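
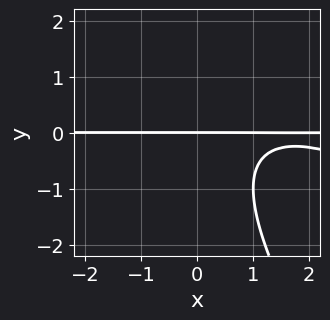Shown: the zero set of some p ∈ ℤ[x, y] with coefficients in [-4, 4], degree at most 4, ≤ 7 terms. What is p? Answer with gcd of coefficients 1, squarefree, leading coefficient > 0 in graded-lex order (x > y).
x^2*y + 2*x*y^2 + y^3 - 3*x*y + 3*y

First, the degree is 3 — no degree-2 curve has this shape.
Then, from the axis intercepts and sections: it meets the y-axis at y = 0 (among the integer gridlines); every point of the x-axis in the box is on the curve.
Finally, matching integer coefficients to the picture gives p.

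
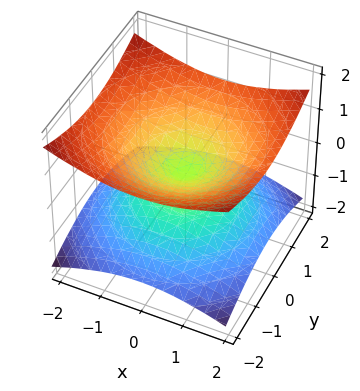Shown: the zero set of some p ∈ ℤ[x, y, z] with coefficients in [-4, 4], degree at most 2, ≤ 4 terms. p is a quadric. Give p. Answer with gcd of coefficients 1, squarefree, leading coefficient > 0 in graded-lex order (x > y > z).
x^2 + y^2 - 3*z^2

(a) The degree is 2 — a double cone through the origin; a quadric.
(b) Symmetries: the z ↦ −z reflection is a symmetry, so z appears only in even powers; every cross-section ⟂ z is a circle, so x, y appear only via x² + y².
(c) From the visible intercepts: it crosses the x-axis at the gridline x = 0; a circular section at z = -1 has radius between 1 and 2; it meets the z-axis at z = 0 (among the integer gridlines); it crosses the y-axis at the gridline y = 0.
(d) Together with the visible shape, these determine p as stated.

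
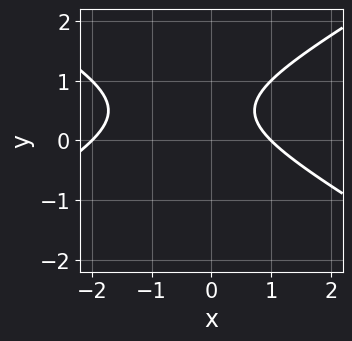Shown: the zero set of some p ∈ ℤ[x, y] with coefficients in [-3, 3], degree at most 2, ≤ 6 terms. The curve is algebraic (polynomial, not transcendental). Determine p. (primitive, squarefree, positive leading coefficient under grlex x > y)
x^2 - 3*y^2 + x + 3*y - 2

(a) Degree: a generic line meets the curve in up to 2 points, so deg p = 2.
(b) Observable constraints: the x-axis gridline crossings are at x ∈ {-2, 1}; it misses every integer gridline on the y-axis.
(c) Putting this together gives p.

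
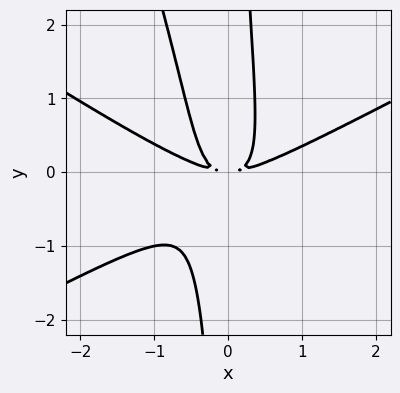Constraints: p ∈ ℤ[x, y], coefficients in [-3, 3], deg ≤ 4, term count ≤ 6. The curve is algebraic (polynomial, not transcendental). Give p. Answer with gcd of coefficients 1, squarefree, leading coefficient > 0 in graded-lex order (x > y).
First, degree: a generic line meets the curve in up to 4 points, so deg p = 4.
Finally, matching integer coefficients to the picture gives p.

x^4 - 3*x^2*y^2 - x*y^3 - 2*x^2*y + y^2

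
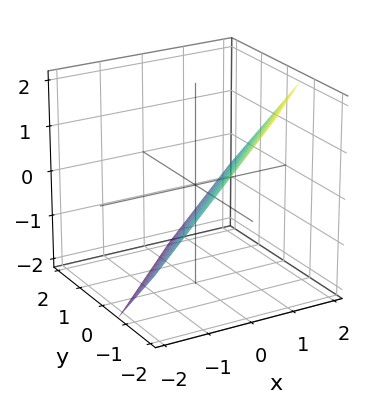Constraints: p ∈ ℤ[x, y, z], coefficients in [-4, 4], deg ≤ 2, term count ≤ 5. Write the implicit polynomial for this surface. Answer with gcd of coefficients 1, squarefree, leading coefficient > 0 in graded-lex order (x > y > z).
First, degree: the surface is flat (a plane), so deg p = 1.
Finally, matching integer coefficients to the picture gives p.

3*x - 3*y - 3*z - 2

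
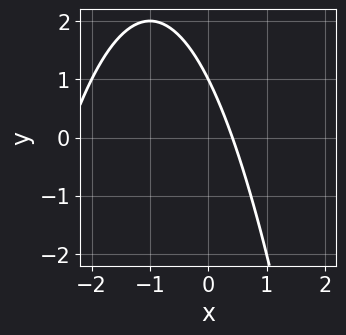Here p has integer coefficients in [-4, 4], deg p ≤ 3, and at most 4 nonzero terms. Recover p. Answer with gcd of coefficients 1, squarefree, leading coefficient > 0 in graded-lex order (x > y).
The degree is 2 — the shape is more complex than any degree-1 curve.
Checking where it meets the axes: one y-axis crossing is at y = 1.
Matching integer coefficients to the picture gives p.

x^2 + 2*x + y - 1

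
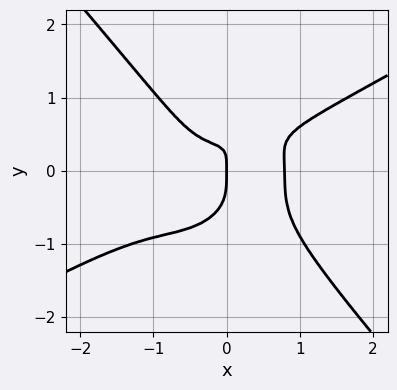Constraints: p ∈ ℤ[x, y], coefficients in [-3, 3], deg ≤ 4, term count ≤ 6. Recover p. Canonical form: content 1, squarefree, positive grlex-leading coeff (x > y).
First, degree: a generic line meets the curve in up to 4 points, so deg p = 4.
Next, observable constraints: it meets the y-axis at y = 0 (among the integer gridlines); one x-axis crossing is at x = 0.
Finally, together with the visible shape, these determine p as stated.

2*x^4 - 3*x^3*y - 3*y^4 + 2*x*y - x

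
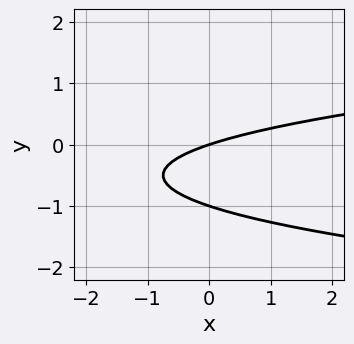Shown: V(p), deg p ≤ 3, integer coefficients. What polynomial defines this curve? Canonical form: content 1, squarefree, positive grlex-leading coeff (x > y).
1. The degree is 2 — no degree-1 curve has this shape.
2. From the visible intercepts: among the integer gridlines, it crosses the y-axis at y ∈ {-1, 0}; one x-axis crossing is at x = 0.
3. Matching integer coefficients to the picture gives p.

3*y^2 - x + 3*y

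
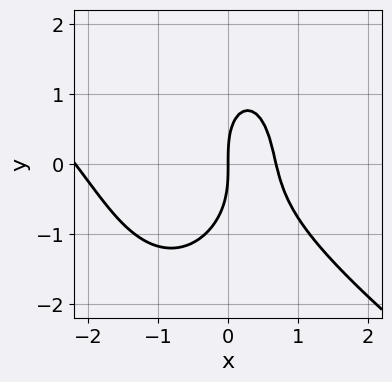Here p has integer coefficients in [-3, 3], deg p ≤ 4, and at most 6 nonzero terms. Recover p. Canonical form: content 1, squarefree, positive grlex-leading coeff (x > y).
2*x^3 + 2*x^2*y + y^3 + 3*x^2 - 3*x

First, degree: no degree-2 curve has this shape, so deg p = 3.
Then, from the visible intercepts: one y-axis crossing is at y = 0; it meets the x-axis at x = 0 (among the integer gridlines).
Finally, fitting integer coefficients to these (and the overall shape) gives p.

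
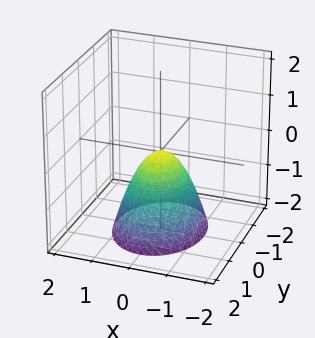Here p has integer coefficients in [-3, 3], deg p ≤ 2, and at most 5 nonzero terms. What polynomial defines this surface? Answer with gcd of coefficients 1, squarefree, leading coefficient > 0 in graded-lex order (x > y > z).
3*x^2 + 2*y^2 + 2*z

Degree: a single bowl opening along one axis; a quadric, so deg p = 2.
Symmetries: it's symmetric under y → −y, forcing even powers of y; the x ↦ −x reflection is a symmetry, so x appears only in even powers.
Reading off the gridlines: one z-axis crossing is at z = 0; it crosses the y-axis at the gridline y = 0; it crosses the x-axis at the gridline x = 0.
Solving for integer coefficients yields p as stated.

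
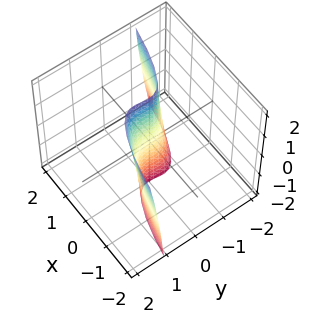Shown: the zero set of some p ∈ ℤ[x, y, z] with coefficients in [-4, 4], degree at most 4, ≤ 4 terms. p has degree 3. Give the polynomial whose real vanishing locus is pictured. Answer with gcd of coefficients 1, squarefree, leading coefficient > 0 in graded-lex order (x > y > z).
3*y^3 - y^2*z + 3*x

(a) deg p = 3. A generic line meets the surface in up to 3 points.
(b) From the visible intercepts: one x-axis crossing is at x = 0; the visible z-axis segment lies entirely on the surface; one y-axis crossing is at y = 0.
(c) Solving for integer coefficients yields p as stated.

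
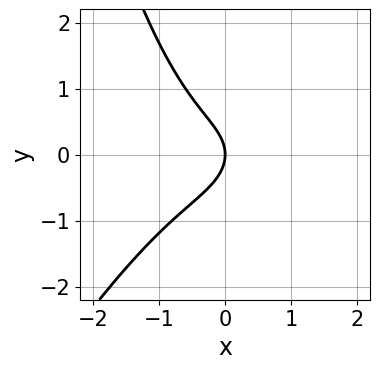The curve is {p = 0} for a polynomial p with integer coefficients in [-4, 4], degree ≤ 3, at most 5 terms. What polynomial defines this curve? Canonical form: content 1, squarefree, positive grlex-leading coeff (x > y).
2*x^3 - x^2*y + 2*y^2 + 2*x

First, deg p = 3.
Next, observable constraints: it crosses the x-axis at the gridline x = 0; it crosses the y-axis at the gridline y = 0.
Finally, solving for integer coefficients yields p as stated.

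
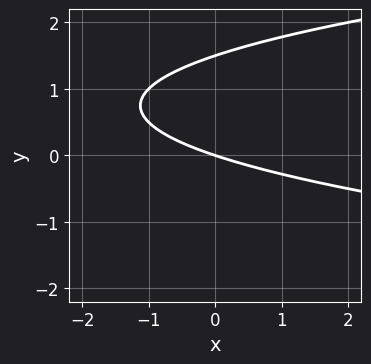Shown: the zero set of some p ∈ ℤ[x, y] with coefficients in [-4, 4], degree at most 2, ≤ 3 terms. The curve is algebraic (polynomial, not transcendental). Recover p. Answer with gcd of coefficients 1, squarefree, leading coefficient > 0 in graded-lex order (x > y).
2*y^2 - x - 3*y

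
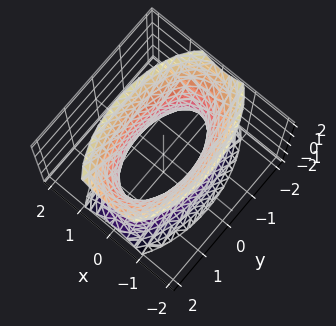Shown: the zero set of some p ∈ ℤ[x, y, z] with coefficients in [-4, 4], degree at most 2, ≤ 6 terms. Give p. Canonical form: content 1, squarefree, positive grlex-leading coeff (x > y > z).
Degree: an hourglass — one-sheet hyperboloid; a quadric, so deg p = 2.
Symmetries: it's symmetric under y → −y, forcing even powers of y; mirror symmetry x ↦ −x ⇒ only even powers of x; mirror symmetry z ↦ −z ⇒ only even powers of z.
From the visible intercepts: it misses every integer gridline on the z-axis.
Fitting integer coefficients to these (and the overall shape) gives p.

3*x^2 + y^2 - z^2 - 2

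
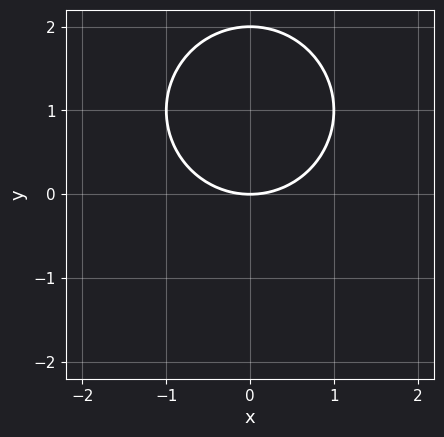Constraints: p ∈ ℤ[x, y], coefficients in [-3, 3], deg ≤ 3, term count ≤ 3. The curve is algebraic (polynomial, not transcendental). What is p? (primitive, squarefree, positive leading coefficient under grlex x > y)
x^2 + y^2 - 2*y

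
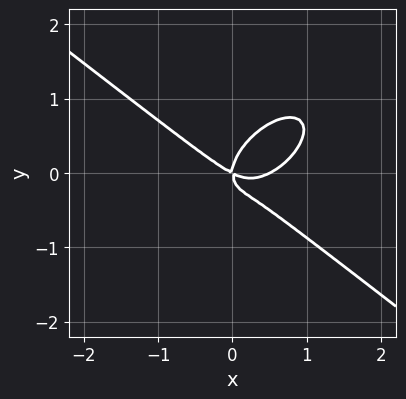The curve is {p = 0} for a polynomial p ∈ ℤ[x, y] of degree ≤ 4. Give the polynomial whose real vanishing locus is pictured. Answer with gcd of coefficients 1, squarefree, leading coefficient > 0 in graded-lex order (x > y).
2*x^3 - x*y^2 + 3*y^3 - x^2 - 2*x*y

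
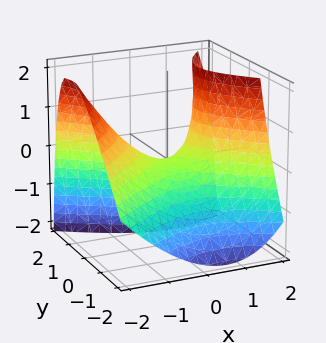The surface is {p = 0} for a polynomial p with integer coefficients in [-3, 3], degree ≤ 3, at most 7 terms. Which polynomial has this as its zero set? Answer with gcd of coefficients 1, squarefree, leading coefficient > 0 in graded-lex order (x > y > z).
Degree: no degree-1 surface has this shape, so deg p = 2.
Reading off the gridlines: it meets the z-axis at z = 0 (among the integer gridlines); one x-axis crossing is at x = 0; it meets the y-axis at y = 0 (among the integer gridlines).
Matching integer coefficients to the picture gives p.

2*x^2 + x*z - 3*y^2 + 2*y*z - 3*z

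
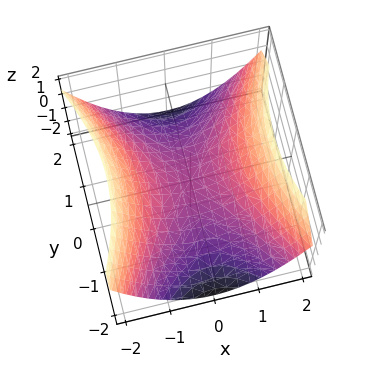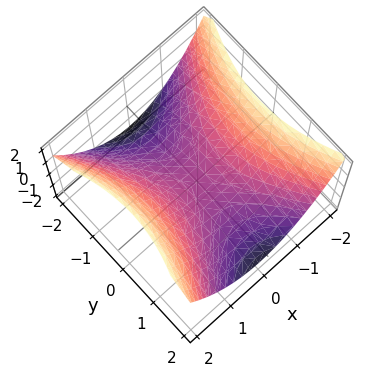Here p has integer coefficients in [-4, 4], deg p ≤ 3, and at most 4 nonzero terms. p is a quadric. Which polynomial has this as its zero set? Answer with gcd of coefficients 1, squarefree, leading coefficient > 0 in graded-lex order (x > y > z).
1. Degree: a hyperbolic paraboloid; a quadric, so deg p = 2.
2. Symmetries: mirror symmetry y ↦ −y ⇒ only even powers of y; it's symmetric under x → −x, forcing even powers of x.
3. Observable constraints: it meets the x-axis at x = 0 (among the integer gridlines); it crosses the y-axis at the gridline y = 0.
4. The integer polynomial consistent with all of this is the stated p.

2*x^2 - y^2 - 3*z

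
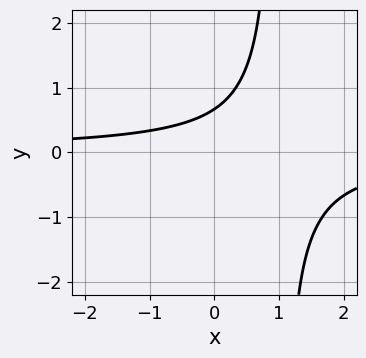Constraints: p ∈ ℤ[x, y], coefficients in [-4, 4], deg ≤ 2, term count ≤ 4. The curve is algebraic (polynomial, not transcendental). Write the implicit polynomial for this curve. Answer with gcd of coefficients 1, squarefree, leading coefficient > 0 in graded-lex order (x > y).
(a) deg p = 2.
(b) From the axis intercepts and sections: the curve avoids every integer x-axis point in the box.
(c) Together with the visible shape, these determine p as stated.

3*x*y - 3*y + 2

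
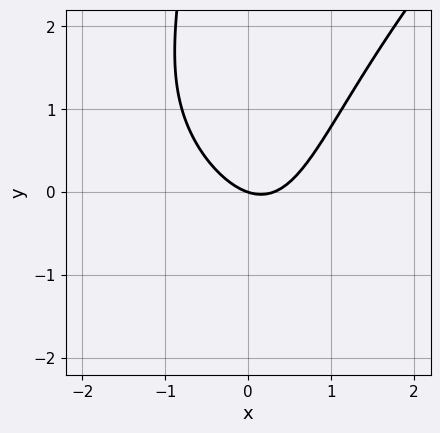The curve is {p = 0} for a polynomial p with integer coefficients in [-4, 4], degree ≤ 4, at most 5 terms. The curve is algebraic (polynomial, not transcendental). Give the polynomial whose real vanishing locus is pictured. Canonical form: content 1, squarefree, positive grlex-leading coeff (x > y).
1. deg p = 3. The shape is more complex than any degree-2 curve.
2. From the axis intercepts and sections: it meets the x-axis at x = 0 (among the integer gridlines); one y-axis crossing is at y = 0.
3. Solving for integer coefficients yields p as stated.

x^3 - x*y^2 + 3*x^2 - x - 3*y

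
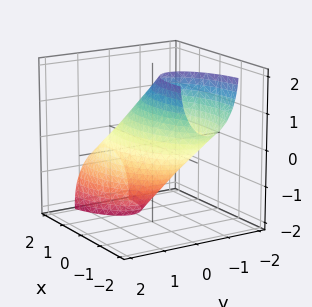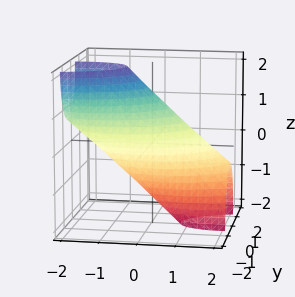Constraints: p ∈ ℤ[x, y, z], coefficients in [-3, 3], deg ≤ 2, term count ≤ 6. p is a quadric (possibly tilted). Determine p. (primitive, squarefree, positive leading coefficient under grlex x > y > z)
x^2 - x*y + 2*x*z + 3*y^2 + z^2 - 2

First, deg p = 2. No degree-1 surface has this shape.
Finally, putting this together gives p.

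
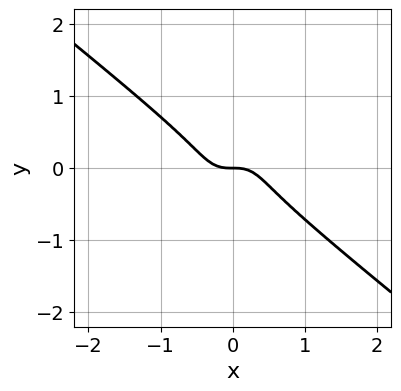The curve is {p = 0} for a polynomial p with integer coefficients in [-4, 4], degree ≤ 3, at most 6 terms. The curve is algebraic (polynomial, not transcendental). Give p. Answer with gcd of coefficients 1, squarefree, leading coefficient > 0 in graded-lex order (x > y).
deg p = 3. The shape is more complex than any degree-2 curve.
Against the integer gridlines: it meets the x-axis at x = 0 (among the integer gridlines); it meets the y-axis at y = 0 (among the integer gridlines).
Solving for integer coefficients yields p as stated.

3*x^3 + x^2*y - x*y^2 + 3*y^3 + y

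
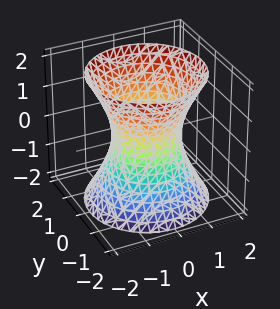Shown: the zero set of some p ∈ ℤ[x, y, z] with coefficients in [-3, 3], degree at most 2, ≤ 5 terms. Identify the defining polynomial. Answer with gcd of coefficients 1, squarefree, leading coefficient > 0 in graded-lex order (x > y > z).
The degree is 2 — an hourglass — one-sheet hyperboloid; a quadric.
By symmetry, every cross-section ⟂ z is a circle, so x, y appear only via x² + y²; it's symmetric under z → −z, forcing even powers of z.
Against the integer gridlines: no z-intercept at any integer in the box; the x-axis gridline crossings are at x ∈ {-1, 1}; among the integer gridlines, it crosses the y-axis at y ∈ {-1, 1}; a circular section at z = -1 has radius between 1 and 2.
Assembling these constraints gives the stated polynomial.

2*x^2 + 2*y^2 - z^2 - 2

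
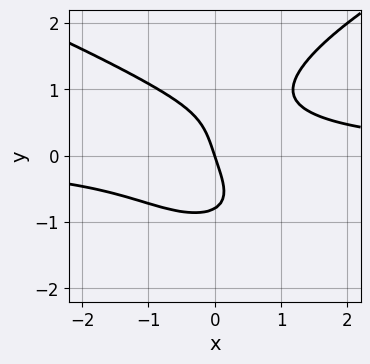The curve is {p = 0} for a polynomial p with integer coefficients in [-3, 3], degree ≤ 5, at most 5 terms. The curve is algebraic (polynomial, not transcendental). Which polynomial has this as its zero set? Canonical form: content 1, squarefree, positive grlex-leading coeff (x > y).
2*y^4 - 3*x^2*y - 2*x*y^2 + 3*x + y

First, the degree is 4 — the shape is more complex than any degree-3 curve.
Then, against the integer gridlines: one y-axis crossing is at y = 0; it meets the x-axis at x = 0 (among the integer gridlines).
Finally, solving for integer coefficients yields p as stated.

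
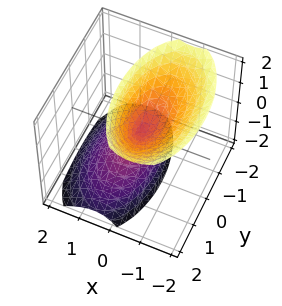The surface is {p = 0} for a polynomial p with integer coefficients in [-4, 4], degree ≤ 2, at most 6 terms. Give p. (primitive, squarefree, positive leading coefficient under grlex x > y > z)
3*x^2 + 2*x*z + y^2 - z^2

First, I count 2 distinct pieces. Treating them together as one polynomial.
Then, degree: the shape is more complex than any degree-1 surface, so deg p = 2.
Then, against the integer gridlines: one y-axis crossing is at y = 0; it crosses the x-axis at the gridline x = 0.
Finally, together with the visible shape, these determine p as stated.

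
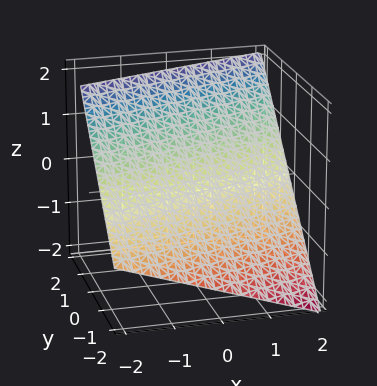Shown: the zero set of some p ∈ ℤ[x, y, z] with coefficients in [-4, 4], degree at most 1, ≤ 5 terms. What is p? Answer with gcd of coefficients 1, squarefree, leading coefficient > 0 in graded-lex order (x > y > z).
First, deg p = 1. Every cross-section is a straight line — this is a plane.
Next, checking where it meets the axes: one x-axis crossing is at x = 2.
Finally, fitting integer coefficients to these (and the overall shape) gives p.

x - 3*y + 3*z - 2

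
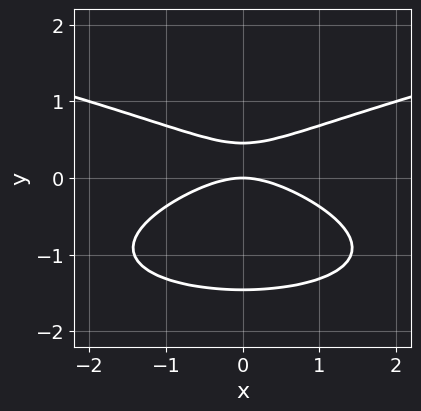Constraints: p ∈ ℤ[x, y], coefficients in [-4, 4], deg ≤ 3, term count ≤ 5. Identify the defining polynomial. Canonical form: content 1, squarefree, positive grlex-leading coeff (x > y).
(a) deg p = 3.
(b) Symmetries: mirror symmetry x ↦ −x ⇒ only even powers of x.
(c) Reading off the gridlines: it crosses the y-axis at the gridline y = 0; it crosses the x-axis at the gridline x = 0.
(d) These observations pin down the coefficients.

3*y^3 - x^2 + 3*y^2 - 2*y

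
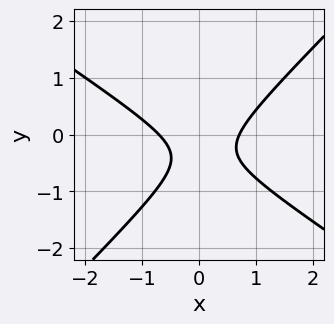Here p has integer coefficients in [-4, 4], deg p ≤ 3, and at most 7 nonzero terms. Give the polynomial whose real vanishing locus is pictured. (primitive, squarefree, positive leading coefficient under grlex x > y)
2*x^2 + x*y - 3*y^2 - 2*y - 1

1. The degree is 2 — a generic line meets the curve in up to 2 points.
2. From the visible intercepts: the curve avoids every integer y-axis point in the box.
3. Solving for integer coefficients yields p as stated.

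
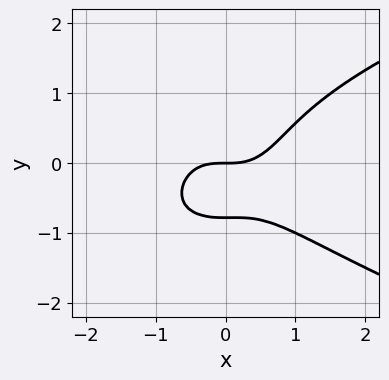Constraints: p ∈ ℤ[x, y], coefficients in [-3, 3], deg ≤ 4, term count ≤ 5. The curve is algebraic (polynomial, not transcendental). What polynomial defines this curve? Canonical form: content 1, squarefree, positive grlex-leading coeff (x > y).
First, the degree is 4 — the shape is more complex than any degree-3 curve.
Then, from the visible intercepts: it crosses the y-axis at the gridline y = 0; one x-axis crossing is at x = 0.
Finally, the integer polynomial consistent with all of this is the stated p.

x^2*y^2 + 3*y^4 - 3*x^3 + 2*y^2 + 3*y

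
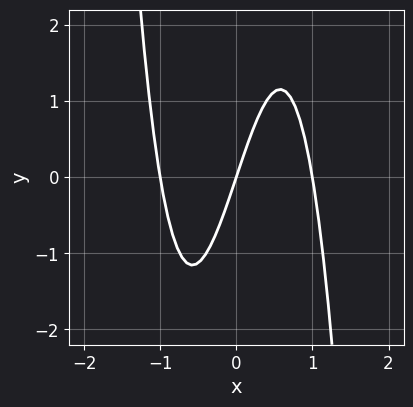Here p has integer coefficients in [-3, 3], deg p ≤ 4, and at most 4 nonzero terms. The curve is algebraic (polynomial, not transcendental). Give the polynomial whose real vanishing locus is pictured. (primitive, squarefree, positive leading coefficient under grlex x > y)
First, degree: a generic line meets the curve in up to 3 points, so deg p = 3.
Then, checking where it meets the axes: it meets the y-axis at y = 0 (among the integer gridlines); the x-axis gridline crossings are at x ∈ {-1, 0, 1}.
Finally, these observations pin down the coefficients.

3*x^3 - 3*x + y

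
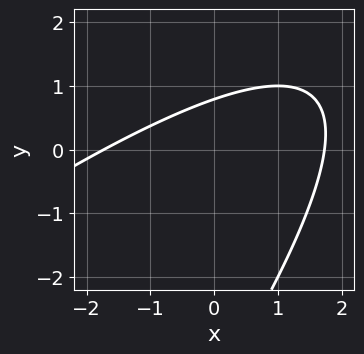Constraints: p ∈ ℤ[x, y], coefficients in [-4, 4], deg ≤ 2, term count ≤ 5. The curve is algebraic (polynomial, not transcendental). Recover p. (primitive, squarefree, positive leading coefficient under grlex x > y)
x^2 - 2*x*y + y^2 + 3*y - 3

(a) deg p = 2. A generic line meets the curve in up to 2 points.
(b) The integer polynomial consistent with all of this is the stated p.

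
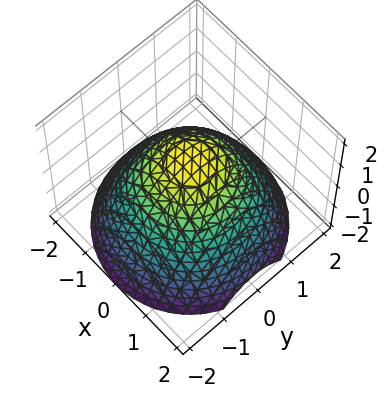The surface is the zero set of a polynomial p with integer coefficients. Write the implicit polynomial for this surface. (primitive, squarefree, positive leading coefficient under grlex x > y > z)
(a) Degree: a generic line meets the surface in up to 2 points, so deg p = 2.
(b) Symmetry: the z-axis is an axis of rotation, so x and y enter only as x² + y².
(c) From the axis intercepts and sections: it crosses the z-axis at the gridline z = 1; a circular section at z = 0 has radius between 1 and 2.
(d) Together with the visible shape, these determine p as stated.

2*x^2 + 2*y^2 + 3*z - 3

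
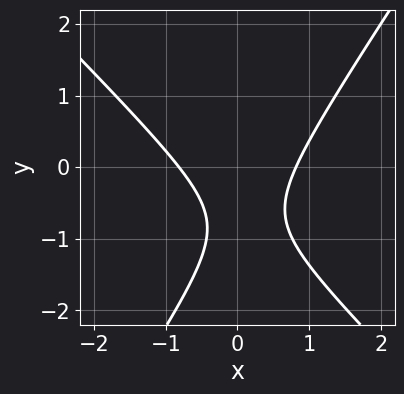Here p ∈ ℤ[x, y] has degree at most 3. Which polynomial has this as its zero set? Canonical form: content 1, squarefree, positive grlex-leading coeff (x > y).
The degree is 2 — no degree-1 curve has this shape.
From the axis intercepts and sections: no y-intercept at any integer in the box.
These observations pin down the coefficients.

3*x^2 + x*y - 2*y^2 - 3*y - 2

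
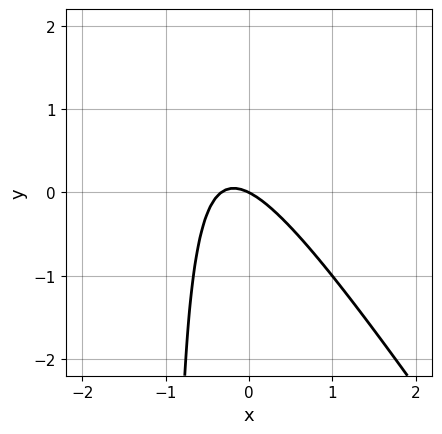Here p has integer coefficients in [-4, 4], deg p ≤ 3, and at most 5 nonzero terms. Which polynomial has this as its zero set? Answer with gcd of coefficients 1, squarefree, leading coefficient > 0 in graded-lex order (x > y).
Degree: the shape is more complex than any degree-1 curve, so deg p = 2.
Observable constraints: it crosses the y-axis at the gridline y = 0; one x-axis crossing is at x = 0.
Solving for integer coefficients yields p as stated.

3*x^2 + 2*x*y + x + 2*y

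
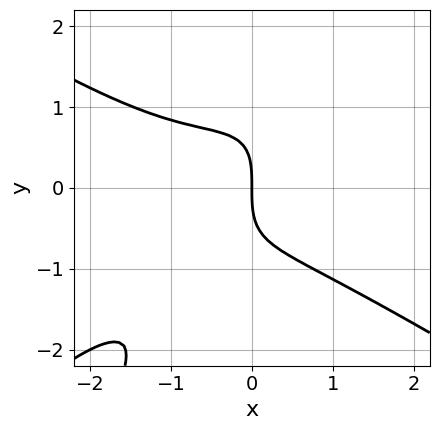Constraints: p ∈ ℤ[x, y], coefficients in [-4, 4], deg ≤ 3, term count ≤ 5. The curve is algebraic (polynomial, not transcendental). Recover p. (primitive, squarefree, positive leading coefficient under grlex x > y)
1. Degree: a generic line meets the curve in up to 3 points, so deg p = 3.
2. Checking where it meets the axes: it meets the y-axis at y = 0 (among the integer gridlines); it crosses the x-axis at the gridline x = 0.
3. Matching integer coefficients to the picture gives p.

x^3 - 2*x*y^2 + y^3 + x^2 + 2*x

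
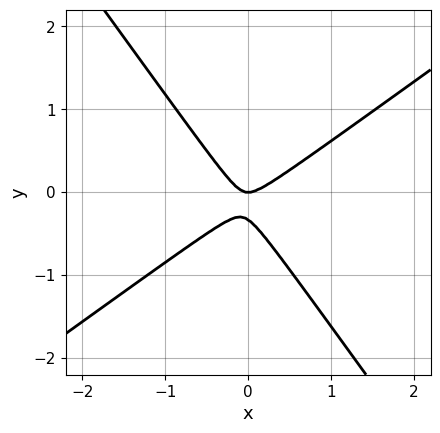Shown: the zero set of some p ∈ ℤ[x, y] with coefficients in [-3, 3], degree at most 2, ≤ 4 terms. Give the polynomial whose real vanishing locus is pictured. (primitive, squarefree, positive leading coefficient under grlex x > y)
3*x^2 - 2*x*y - 3*y^2 - y

1. The degree is 2 — no degree-1 curve has this shape.
2. From the axis intercepts and sections: one x-axis crossing is at x = 0; it meets the y-axis at y = 0 (among the integer gridlines).
3. Solving for integer coefficients yields p as stated.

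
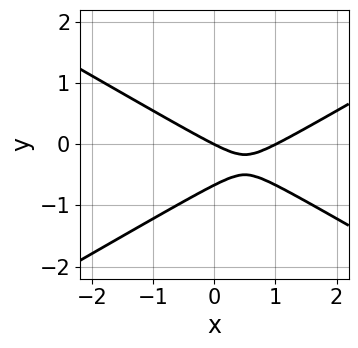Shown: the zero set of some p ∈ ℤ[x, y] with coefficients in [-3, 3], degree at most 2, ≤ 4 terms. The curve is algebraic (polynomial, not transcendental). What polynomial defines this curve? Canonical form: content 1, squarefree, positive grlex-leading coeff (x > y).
x^2 - 3*y^2 - x - 2*y

The degree is 2 — the shape is more complex than any degree-1 curve.
From the axis intercepts and sections: it crosses the y-axis at the gridline y = 0; among the integer gridlines, it crosses the x-axis at x ∈ {0, 1}.
Fitting integer coefficients to these (and the overall shape) gives p.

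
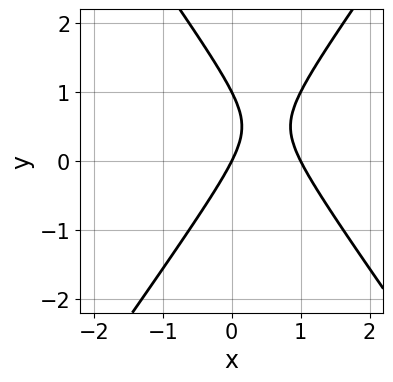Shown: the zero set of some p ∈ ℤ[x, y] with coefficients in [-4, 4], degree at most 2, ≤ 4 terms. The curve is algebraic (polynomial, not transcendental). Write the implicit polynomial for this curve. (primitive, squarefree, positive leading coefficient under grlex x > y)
2*x^2 - y^2 - 2*x + y

First, the degree is 2 — the shape is more complex than any degree-1 curve.
Then, checking where it meets the axes: the y-axis gridline crossings are at y ∈ {0, 1}; among the integer gridlines, it crosses the x-axis at x ∈ {0, 1}.
Finally, fitting integer coefficients to these (and the overall shape) gives p.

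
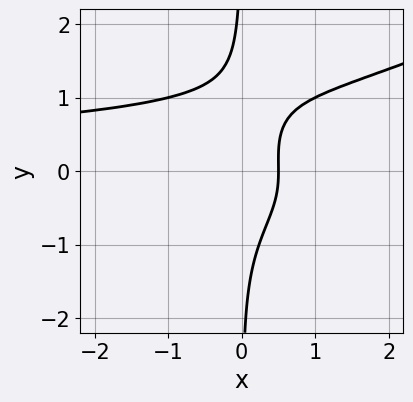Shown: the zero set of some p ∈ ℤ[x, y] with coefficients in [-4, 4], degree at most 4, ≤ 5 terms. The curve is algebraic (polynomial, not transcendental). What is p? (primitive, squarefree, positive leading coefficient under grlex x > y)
x^2*y^2 - 2*x*y^3 + 2*x - 1

First, degree: the shape is more complex than any degree-3 curve, so deg p = 4.
Then, reading off the gridlines: no y-intercept at any integer in the box.
Finally, together with the visible shape, these determine p as stated.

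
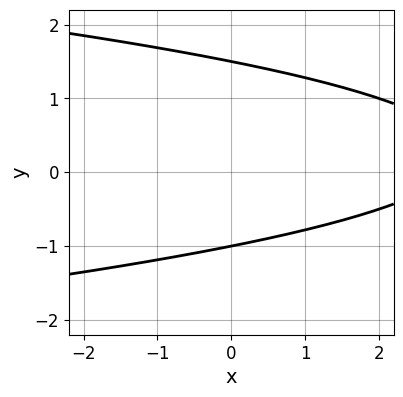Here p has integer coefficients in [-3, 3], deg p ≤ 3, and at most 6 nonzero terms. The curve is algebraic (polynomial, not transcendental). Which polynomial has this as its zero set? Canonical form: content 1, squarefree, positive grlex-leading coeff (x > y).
(a) Degree: a generic line meets the curve in up to 2 points, so deg p = 2.
(b) From the visible intercepts: no x-intercept at any integer in the box; it meets the y-axis at y = -1 (among the integer gridlines).
(c) Fitting integer coefficients to these (and the overall shape) gives p.

2*y^2 + x - y - 3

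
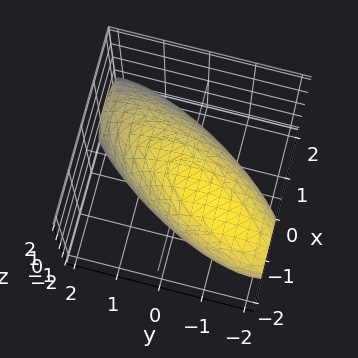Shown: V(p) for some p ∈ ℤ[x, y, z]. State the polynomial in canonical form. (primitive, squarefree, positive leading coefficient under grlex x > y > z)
2*x^2 - 2*x*y + x*z + y^2 + z^2 - 3

(a) Degree: no degree-1 surface has this shape, so deg p = 2.
(b) Matching integer coefficients to the picture gives p.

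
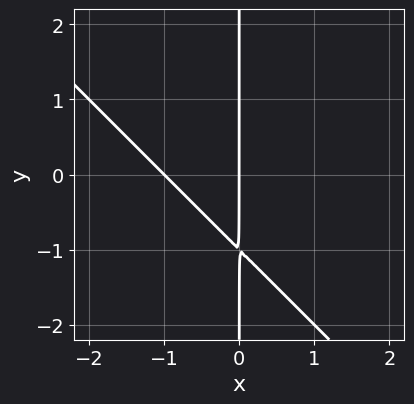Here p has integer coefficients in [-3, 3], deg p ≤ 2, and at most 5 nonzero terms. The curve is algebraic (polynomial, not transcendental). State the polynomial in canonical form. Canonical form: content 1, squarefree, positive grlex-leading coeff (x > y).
x^2 + x*y + x

(a) deg p = 2.
(b) Observable constraints: the x-axis gridline crossings are at x ∈ {-1, 0}; the visible y-axis segment lies entirely on the curve.
(c) Putting this together gives p.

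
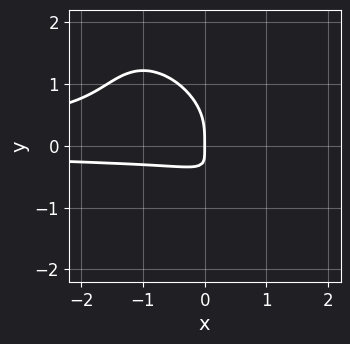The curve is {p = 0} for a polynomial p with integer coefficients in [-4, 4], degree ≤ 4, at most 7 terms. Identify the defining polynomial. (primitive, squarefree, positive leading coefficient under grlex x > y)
3*x^2*y^2 + 3*x*y^3 + 2*y^4 + 2*x*y + x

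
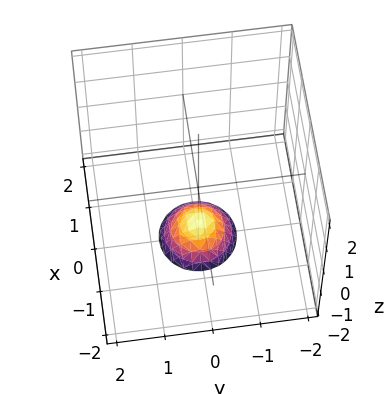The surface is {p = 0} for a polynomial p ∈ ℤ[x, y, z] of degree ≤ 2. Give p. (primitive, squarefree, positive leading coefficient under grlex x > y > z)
The degree is 2 — a generic line meets the surface in up to 2 points.
Symmetry: the surface is invariant under rotation about z: p = q(x² + y², z).
Observable constraints: it misses every integer gridline on the y-axis; a circular section at z = -2 has radius between 0 and 1; the surface avoids every integer x-axis point in the box.
These observations pin down the coefficients.

2*x^2 + 2*y^2 + 2*z + 3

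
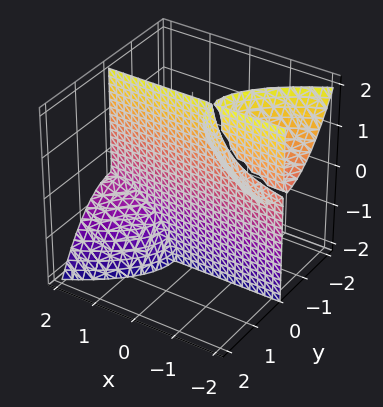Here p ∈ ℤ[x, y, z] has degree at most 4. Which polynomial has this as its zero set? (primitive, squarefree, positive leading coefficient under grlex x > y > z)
x*y*z + y^3 + y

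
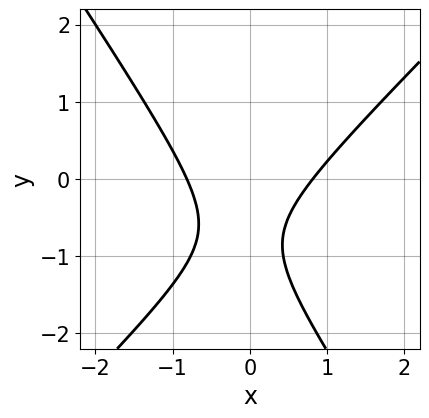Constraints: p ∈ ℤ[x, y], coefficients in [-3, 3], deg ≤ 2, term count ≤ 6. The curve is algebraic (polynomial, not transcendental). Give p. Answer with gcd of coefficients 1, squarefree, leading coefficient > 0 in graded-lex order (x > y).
1. Degree: no degree-1 curve has this shape, so deg p = 2.
2. From the visible intercepts: no y-intercept at any integer in the box.
3. Putting this together gives p.

3*x^2 - x*y - 2*y^2 - 3*y - 2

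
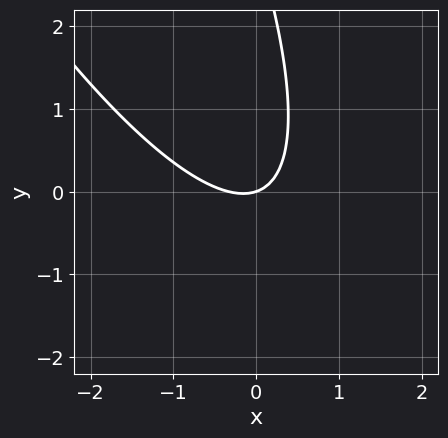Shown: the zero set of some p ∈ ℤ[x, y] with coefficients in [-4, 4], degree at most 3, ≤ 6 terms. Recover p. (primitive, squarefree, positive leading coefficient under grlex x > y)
3*x^2 + 3*x*y + y^2 + x - 3*y

(a) Degree: the shape is more complex than any degree-1 curve, so deg p = 2.
(b) Against the integer gridlines: it crosses the x-axis at the gridline x = 0; it meets the y-axis at y = 0 (among the integer gridlines).
(c) Assembling these constraints gives the stated polynomial.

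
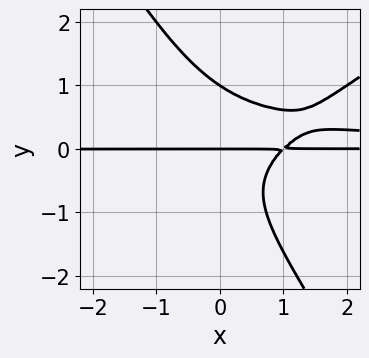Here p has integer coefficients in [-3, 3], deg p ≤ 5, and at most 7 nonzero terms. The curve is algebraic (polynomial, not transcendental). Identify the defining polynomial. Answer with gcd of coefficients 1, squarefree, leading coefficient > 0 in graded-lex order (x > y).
1. deg p = 4.
2. From the visible intercepts: the y-axis gridline crossings are at y ∈ {0, 1}; every point of the x-axis in the box is on the curve.
3. These observations pin down the coefficients.

x^2*y^2 - x*y^3 - y^4 - x*y + y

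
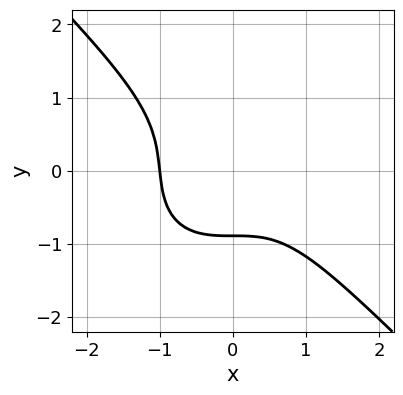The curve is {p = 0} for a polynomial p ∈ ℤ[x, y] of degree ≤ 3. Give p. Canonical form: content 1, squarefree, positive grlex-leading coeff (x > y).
(a) Degree: the shape is more complex than any degree-2 curve, so deg p = 3.
(b) Against the integer gridlines: it crosses the x-axis at the gridline x = -1.
(c) These observations pin down the coefficients.

3*x^3 + 3*y^3 + y + 3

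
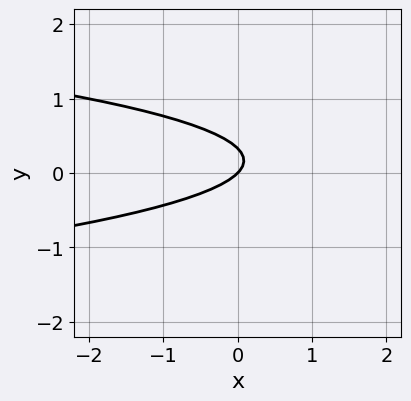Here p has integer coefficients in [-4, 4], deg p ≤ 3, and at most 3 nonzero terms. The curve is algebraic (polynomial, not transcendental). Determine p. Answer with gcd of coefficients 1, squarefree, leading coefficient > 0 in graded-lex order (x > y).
3*y^2 + x - y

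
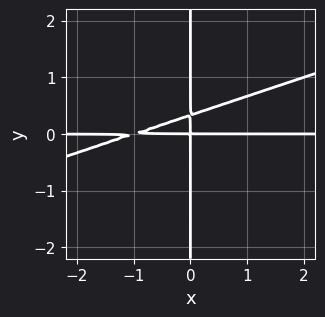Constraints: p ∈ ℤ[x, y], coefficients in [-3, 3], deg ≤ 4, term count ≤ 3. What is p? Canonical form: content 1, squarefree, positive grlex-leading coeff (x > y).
deg p = 3. The shape is more complex than any degree-2 curve.
From the axis intercepts and sections: the visible x-axis segment lies entirely on the curve; every point of the y-axis in the box is on the curve.
The integer polynomial consistent with all of this is the stated p.

x^2*y - 3*x*y^2 + x*y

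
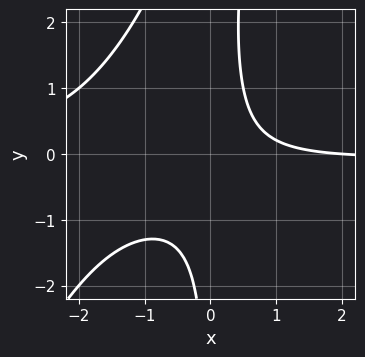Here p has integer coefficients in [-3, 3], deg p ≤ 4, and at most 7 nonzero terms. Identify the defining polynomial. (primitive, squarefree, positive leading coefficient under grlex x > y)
Degree: no degree-2 curve has this shape, so deg p = 3.
Observable constraints: it meets the x-axis at x = 2 (among the integer gridlines); it misses every integer gridline on the y-axis.
Putting this together gives p.

2*x^2*y - x*y^2 + 3*x*y + x - 2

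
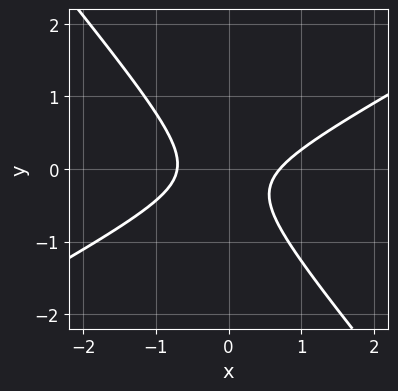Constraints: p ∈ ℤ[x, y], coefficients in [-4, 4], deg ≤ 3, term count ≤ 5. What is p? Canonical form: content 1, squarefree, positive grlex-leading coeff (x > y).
2*x^2 - 2*x*y - 3*y^2 - y - 1

First, degree: the shape is more complex than any degree-1 curve, so deg p = 2.
Next, checking where it meets the axes: no y-intercept at any integer in the box.
Finally, solving for integer coefficients yields p as stated.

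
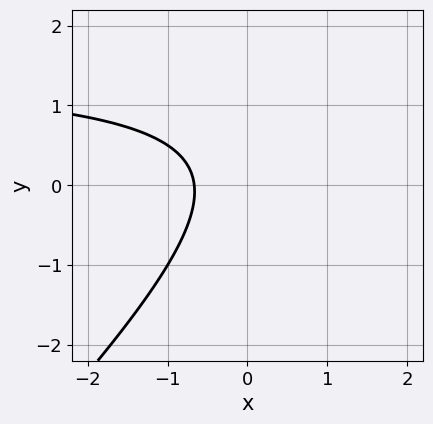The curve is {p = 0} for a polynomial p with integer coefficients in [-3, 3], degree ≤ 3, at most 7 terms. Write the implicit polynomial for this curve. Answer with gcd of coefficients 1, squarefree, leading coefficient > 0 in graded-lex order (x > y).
2*x*y - 2*y^2 - 3*x + y - 2

(a) deg p = 2.
(b) Reading off the gridlines: the curve avoids every integer y-axis point in the box.
(c) Solving for integer coefficients yields p as stated.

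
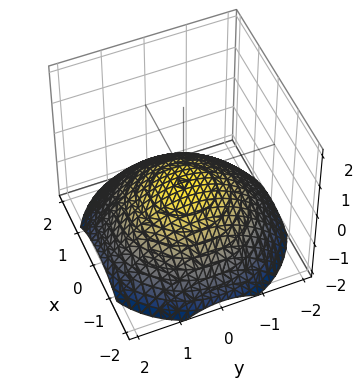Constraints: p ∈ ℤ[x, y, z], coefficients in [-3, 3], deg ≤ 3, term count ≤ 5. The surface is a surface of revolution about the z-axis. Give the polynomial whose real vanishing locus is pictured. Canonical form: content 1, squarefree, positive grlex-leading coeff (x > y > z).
x^2 + y^2 + 3*z + 1

1. deg p = 2. No degree-1 surface has this shape.
2. Symmetries: the z-axis is an axis of rotation, so x and y enter only as x² + y².
3. Observable constraints: a circular section at z = -1 has radius between 1 and 2; it misses every integer gridline on the x-axis; the surface avoids every integer y-axis point in the box.
4. The integer polynomial consistent with all of this is the stated p.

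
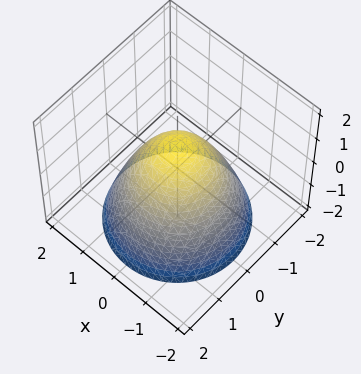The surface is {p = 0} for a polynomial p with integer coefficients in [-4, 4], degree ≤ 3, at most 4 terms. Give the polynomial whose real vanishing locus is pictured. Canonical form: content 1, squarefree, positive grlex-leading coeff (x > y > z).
Degree: the shape is more complex than any degree-1 surface, so deg p = 2.
Symmetries: the surface is invariant under rotation about z: p = q(x² + y², z).
Observable constraints: a circular section at z = -2 has radius between 1 and 2; the y-axis gridline crossings are at y ∈ {-1, 1}; the x-axis gridline crossings are at x ∈ {-1, 1}; one z-axis crossing is at z = 1.
These observations pin down the coefficients.

x^2 + y^2 + z - 1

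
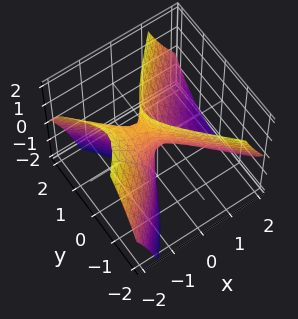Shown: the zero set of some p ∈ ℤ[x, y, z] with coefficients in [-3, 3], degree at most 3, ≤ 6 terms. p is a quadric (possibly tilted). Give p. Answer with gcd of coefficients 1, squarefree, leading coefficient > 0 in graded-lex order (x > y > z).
3*x^2 + 3*x*z - 3*y^2 + z

The degree is 2 — a generic line meets the surface in up to 2 points.
Reading off the gridlines: it crosses the z-axis at the gridline z = 0; it crosses the y-axis at the gridline y = 0; it crosses the x-axis at the gridline x = 0.
These observations pin down the coefficients.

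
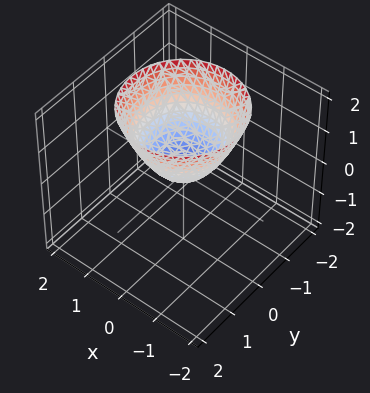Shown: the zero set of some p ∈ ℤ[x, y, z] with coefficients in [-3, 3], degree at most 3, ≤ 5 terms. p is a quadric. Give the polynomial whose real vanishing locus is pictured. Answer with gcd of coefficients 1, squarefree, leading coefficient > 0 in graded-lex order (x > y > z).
x^2 + y^2 - z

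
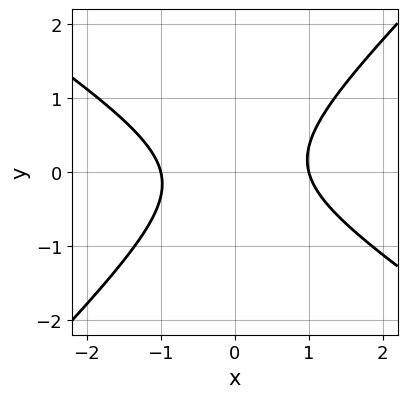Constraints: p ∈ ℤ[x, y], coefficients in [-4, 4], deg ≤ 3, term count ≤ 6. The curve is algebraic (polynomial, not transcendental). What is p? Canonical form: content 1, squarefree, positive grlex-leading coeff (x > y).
2*x^2 + x*y - 3*y^2 - 2

Degree: no degree-1 curve has this shape, so deg p = 2.
From the visible intercepts: among the integer gridlines, it crosses the x-axis at x ∈ {-1, 1}; it misses every integer gridline on the y-axis.
Putting this together gives p.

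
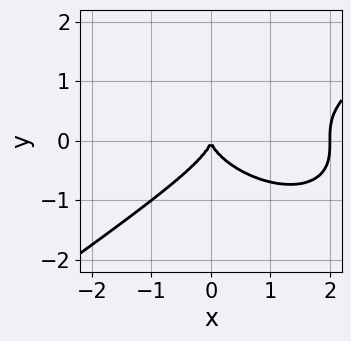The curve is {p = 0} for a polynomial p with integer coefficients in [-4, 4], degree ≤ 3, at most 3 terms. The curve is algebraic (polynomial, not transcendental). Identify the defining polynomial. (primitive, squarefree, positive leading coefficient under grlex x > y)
x^3 - 3*y^3 - 2*x^2

deg p = 3. A generic line meets the curve in up to 3 points.
From the visible intercepts: it crosses the y-axis at the gridline y = 0; among the integer gridlines, it crosses the x-axis at x ∈ {0, 2}.
These observations pin down the coefficients.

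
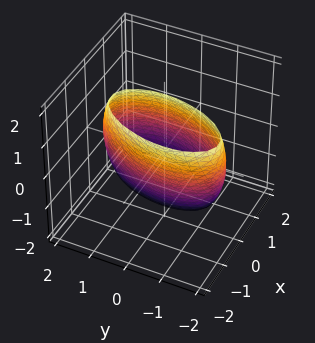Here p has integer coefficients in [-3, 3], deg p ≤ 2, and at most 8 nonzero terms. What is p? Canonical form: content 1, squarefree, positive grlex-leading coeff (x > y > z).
First, the degree is 2 — no degree-1 surface has this shape.
Next, against the integer gridlines: the x-axis gridline crossings are at x ∈ {-1, 1}.
Finally, fitting integer coefficients to these (and the overall shape) gives p.

3*x^2 - x*y + 3*x*z + y^2 + z^2 - 3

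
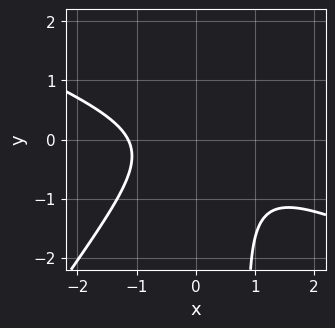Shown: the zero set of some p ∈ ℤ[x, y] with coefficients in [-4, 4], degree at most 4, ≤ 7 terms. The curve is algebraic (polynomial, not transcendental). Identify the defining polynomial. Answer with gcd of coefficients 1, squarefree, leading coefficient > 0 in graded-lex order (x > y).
2*x^3 + 3*x^2*y - 3*x*y^2 + 3*y^2 + 3

(a) The degree is 3 — a generic line meets the curve in up to 3 points.
(b) Checking where it meets the axes: no y-intercept at any integer in the box.
(c) These observations pin down the coefficients.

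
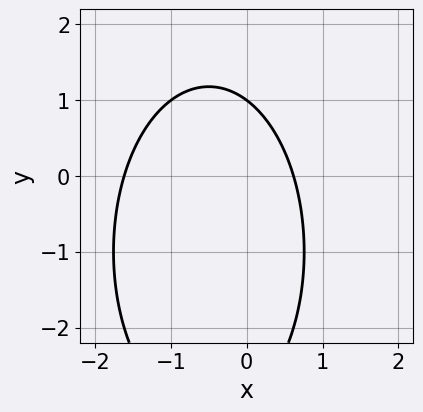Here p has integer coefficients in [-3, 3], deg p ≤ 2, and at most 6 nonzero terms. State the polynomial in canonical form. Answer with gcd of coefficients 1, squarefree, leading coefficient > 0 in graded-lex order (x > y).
First, degree: the shape is more complex than any degree-1 curve, so deg p = 2.
Then, from the axis intercepts and sections: it meets the y-axis at y = 1 (among the integer gridlines).
Finally, matching integer coefficients to the picture gives p.

3*x^2 + y^2 + 3*x + 2*y - 3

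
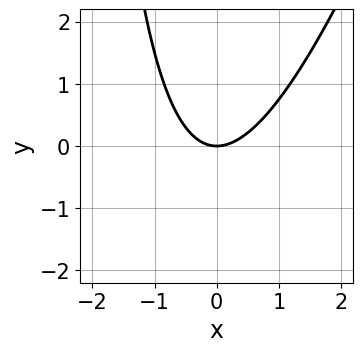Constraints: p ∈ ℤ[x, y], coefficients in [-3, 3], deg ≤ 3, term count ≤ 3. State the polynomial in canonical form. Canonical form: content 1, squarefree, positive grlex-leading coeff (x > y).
First, the degree is 2 — no degree-1 curve has this shape.
Then, observable constraints: one x-axis crossing is at x = 0; one y-axis crossing is at y = 0.
Finally, putting this together gives p.

3*x^2 - x*y - 3*y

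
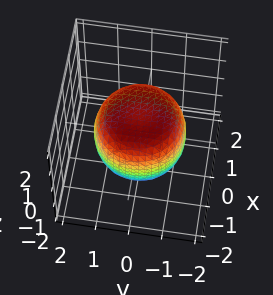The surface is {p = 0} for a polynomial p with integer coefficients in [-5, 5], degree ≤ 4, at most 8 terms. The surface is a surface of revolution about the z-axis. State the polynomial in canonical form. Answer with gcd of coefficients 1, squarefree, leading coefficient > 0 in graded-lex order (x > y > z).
2*x^4 + 4*x^2*y^2 + 2*y^4 - 2*x^2 - 2*y^2 + 3*z^2 - 3

1. The degree is 4 — the shape is more complex than any degree-3 surface.
2. Symmetries: the z-axis is an axis of rotation, so x and y enter only as x² + y².
3. Checking where it meets the axes: a circular section at z = 0 has radius between 1 and 2; the z-axis gridline crossings are at z ∈ {-1, 1}.
4. Matching integer coefficients to the picture gives p.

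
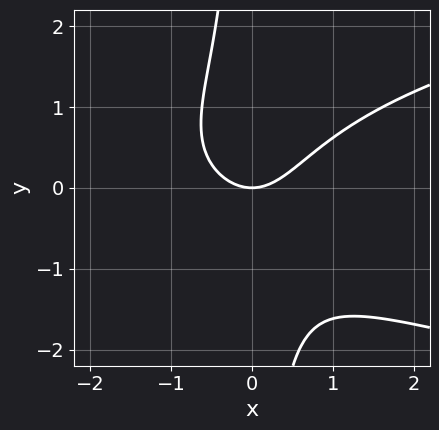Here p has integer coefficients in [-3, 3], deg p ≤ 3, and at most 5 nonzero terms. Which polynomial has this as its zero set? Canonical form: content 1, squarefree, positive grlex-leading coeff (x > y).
1. deg p = 3. No degree-2 curve has this shape.
2. Against the integer gridlines: one y-axis crossing is at y = 0; one x-axis crossing is at x = 0.
3. These observations pin down the coefficients.

x*y^2 - x^2 + y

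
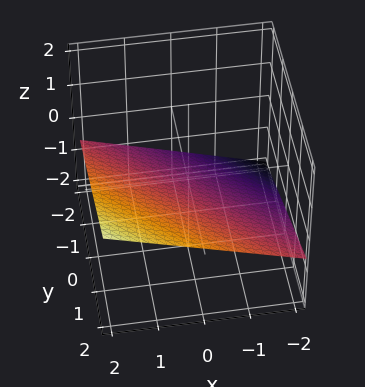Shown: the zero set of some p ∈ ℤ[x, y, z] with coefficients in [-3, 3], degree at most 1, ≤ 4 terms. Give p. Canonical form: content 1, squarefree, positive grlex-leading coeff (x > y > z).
x + y - 3*z - 2

1. Degree: every cross-section is a straight line — this is a plane, so deg p = 1.
2. Checking where it meets the axes: it meets the x-axis at x = 2 (among the integer gridlines); it meets the y-axis at y = 2 (among the integer gridlines).
3. Putting this together gives p.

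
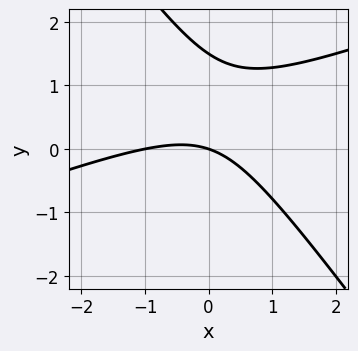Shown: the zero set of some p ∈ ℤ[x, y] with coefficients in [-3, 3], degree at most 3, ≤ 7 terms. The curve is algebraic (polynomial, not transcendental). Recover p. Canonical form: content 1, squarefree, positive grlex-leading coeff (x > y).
x^2 - 2*x*y - 2*y^2 + x + 3*y

deg p = 2. The shape is more complex than any degree-1 curve.
Checking where it meets the axes: it meets the y-axis at y = 0 (among the integer gridlines); the x-axis gridline crossings are at x ∈ {-1, 0}.
Fitting integer coefficients to these (and the overall shape) gives p.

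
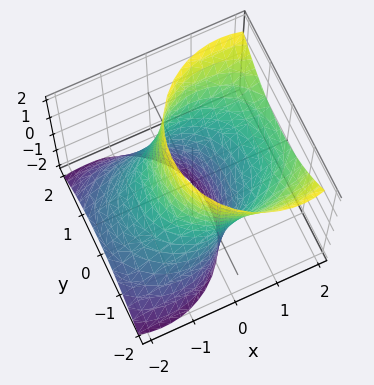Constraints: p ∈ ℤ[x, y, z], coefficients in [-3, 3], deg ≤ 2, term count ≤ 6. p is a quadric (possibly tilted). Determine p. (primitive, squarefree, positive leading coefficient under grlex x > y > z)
The degree is 2 — the shape is more complex than any degree-1 surface.
Observable constraints: it misses every integer gridline on the z-axis.
Putting this together gives p.

2*x^2 - 3*x*z + 2*y^2 - 3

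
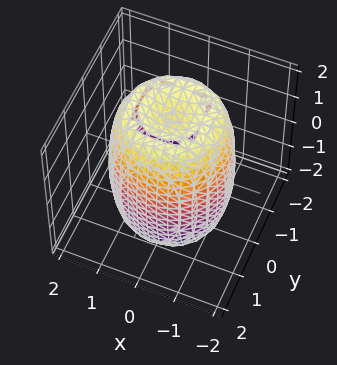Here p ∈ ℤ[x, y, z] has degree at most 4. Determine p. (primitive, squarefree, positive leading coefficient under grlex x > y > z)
2*x^4 + 4*x^2*y^2 + 2*y^4 - 3*x^2 - 3*y^2 + z^2 - 3

1. deg p = 4. No degree-3 surface has this shape.
2. Symmetry: every cross-section ⟂ z is a circle, so x, y appear only via x² + y².
3. Against the integer gridlines: a circular section at z = 1 has radius between 1 and 2.
4. Together with the visible shape, these determine p as stated.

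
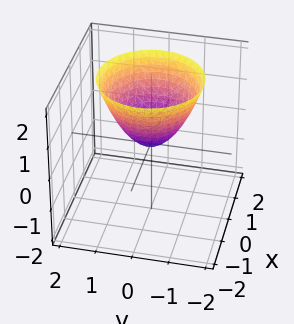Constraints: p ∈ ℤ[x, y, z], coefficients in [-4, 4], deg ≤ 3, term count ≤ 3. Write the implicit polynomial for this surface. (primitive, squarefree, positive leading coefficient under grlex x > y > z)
x^2 + y^2 - z

Degree: a paraboloid; a quadric, so deg p = 2.
By symmetry, every cross-section ⟂ z is a circle, so x, y appear only via x² + y².
Observable constraints: it meets the x-axis at x = 0 (among the integer gridlines); a circular section at z = 2 has radius between 1 and 2; one z-axis crossing is at z = 0; it meets the y-axis at y = 0 (among the integer gridlines).
Assembling these constraints gives the stated polynomial.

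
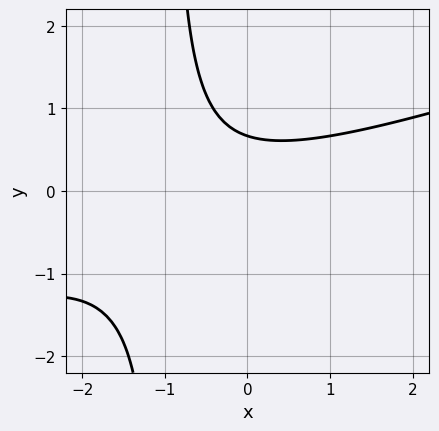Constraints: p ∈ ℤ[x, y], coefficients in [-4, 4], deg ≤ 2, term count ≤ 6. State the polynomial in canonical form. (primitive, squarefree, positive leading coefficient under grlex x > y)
Degree: a generic line meets the curve in up to 2 points, so deg p = 2.
Reading off the gridlines: it misses every integer gridline on the x-axis.
Solving for integer coefficients yields p as stated.

x^2 - 3*x*y + x - 3*y + 2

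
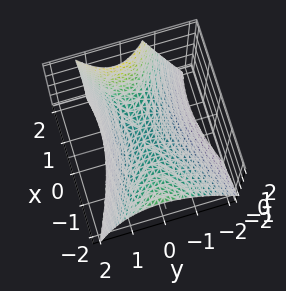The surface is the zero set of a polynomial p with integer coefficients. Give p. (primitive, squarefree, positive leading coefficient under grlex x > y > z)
x^2 + x*z - 3*y^2 + y*z - 3*z

(a) deg p = 2. No degree-1 surface has this shape.
(b) Against the integer gridlines: it crosses the z-axis at the gridline z = 0; one x-axis crossing is at x = 0.
(c) Putting this together gives p.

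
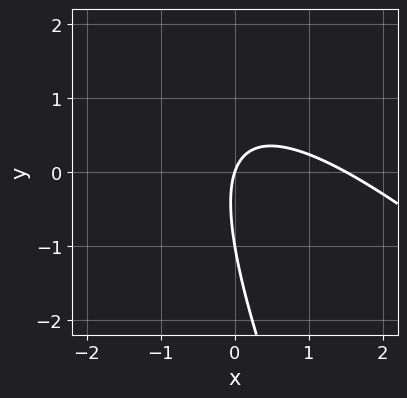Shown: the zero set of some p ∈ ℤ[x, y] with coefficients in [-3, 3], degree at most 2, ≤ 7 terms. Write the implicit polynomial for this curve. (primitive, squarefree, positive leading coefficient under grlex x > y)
(a) deg p = 2. A generic line meets the curve in up to 2 points.
(b) Checking where it meets the axes: the y-axis gridline crossings are at y ∈ {-1, 0}; it meets the x-axis at x = 0 (among the integer gridlines).
(c) Putting this together gives p.

2*x^2 + 3*x*y + y^2 - 3*x + y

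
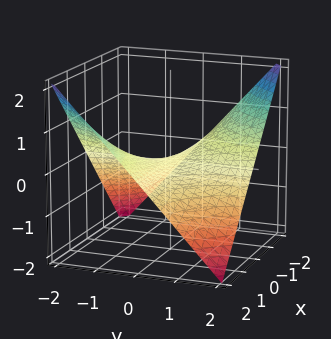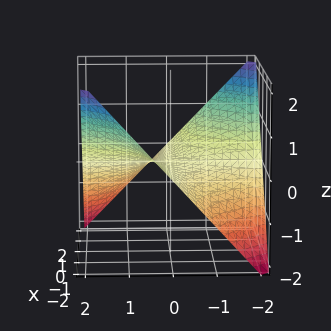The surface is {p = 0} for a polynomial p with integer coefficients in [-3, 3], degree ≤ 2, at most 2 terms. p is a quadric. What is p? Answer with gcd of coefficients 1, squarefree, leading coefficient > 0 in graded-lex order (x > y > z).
x*y + 2*z

1. The degree is 2 — a saddle surface; a quadric.
2. Reading off the gridlines: one z-axis crossing is at z = 0; the visible x-axis segment lies entirely on the surface; every point of the y-axis in the box is on the surface.
3. Matching integer coefficients to the picture gives p.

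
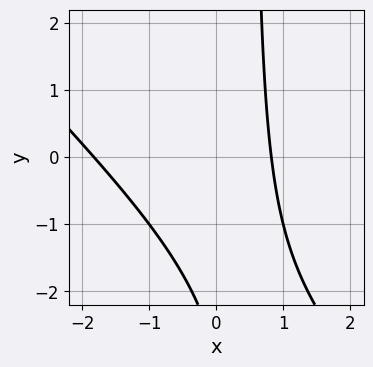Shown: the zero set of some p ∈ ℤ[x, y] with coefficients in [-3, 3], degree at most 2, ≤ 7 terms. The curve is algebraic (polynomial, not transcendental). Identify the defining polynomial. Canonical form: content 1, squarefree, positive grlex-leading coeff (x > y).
2*x^2 + 2*x*y + 2*x - y - 3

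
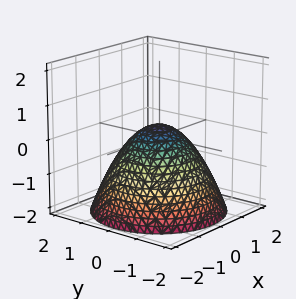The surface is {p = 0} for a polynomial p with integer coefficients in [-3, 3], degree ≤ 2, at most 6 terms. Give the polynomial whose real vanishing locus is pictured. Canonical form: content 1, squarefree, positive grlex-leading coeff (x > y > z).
2*x^2 + 2*y^2 + 3*z - 1

First, deg p = 2. A generic line meets the surface in up to 2 points.
Then, symmetries: every cross-section ⟂ z is a circle, so x, y appear only via x² + y².
Then, against the integer gridlines: a circular section at z = 0 has radius between 0 and 1.
Finally, matching integer coefficients to the picture gives p.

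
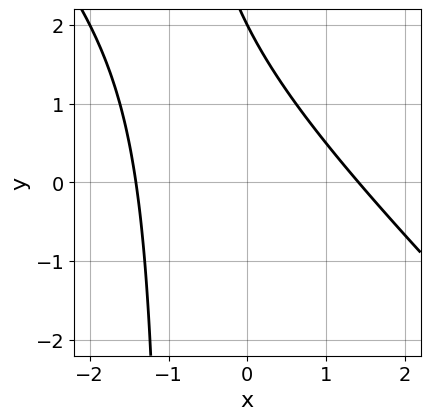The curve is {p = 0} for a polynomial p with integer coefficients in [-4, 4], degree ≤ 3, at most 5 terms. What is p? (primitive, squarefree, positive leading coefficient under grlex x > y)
x^2 + x*y + y - 2

Degree: a generic line meets the curve in up to 2 points, so deg p = 2.
Against the integer gridlines: one y-axis crossing is at y = 2.
The integer polynomial consistent with all of this is the stated p.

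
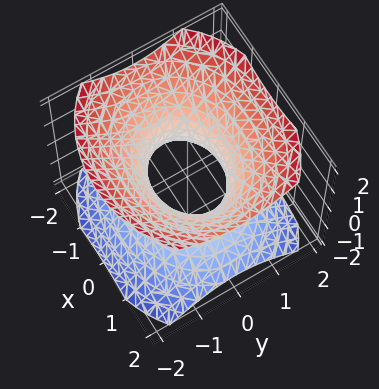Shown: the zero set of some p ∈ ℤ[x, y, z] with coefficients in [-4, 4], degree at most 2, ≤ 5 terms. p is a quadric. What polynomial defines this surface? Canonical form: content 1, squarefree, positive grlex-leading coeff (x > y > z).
2*x^2 + 3*y^2 - 3*z^2 - 2

1. deg p = 2.
2. Symmetries: it's symmetric under y → −y, forcing even powers of y; mirror symmetry x ↦ −x ⇒ only even powers of x; mirror symmetry z ↦ −z ⇒ only even powers of z.
3. Checking where it meets the axes: among the integer gridlines, it crosses the x-axis at x ∈ {-1, 1}; it misses every integer gridline on the z-axis.
4. The integer polynomial consistent with all of this is the stated p.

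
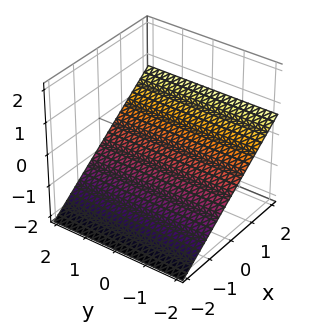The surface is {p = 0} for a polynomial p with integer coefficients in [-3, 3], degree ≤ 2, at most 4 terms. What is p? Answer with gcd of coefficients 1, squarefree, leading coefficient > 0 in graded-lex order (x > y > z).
(a) deg p = 1. The surface is flat (a plane).
(b) Observable constraints: the surface avoids every integer y-axis point in the box; one x-axis crossing is at x = 1.
(c) These observations pin down the coefficients.

2*x - 3*z - 2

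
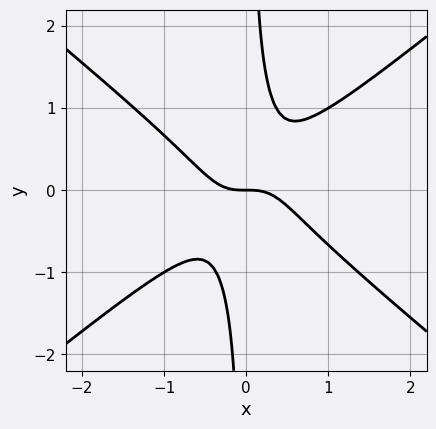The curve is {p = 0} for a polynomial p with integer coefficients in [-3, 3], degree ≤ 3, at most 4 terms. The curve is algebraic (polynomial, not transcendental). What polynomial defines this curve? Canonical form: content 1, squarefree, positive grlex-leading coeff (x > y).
2*x^3 - 3*x*y^2 + y

(a) Degree: a generic line meets the curve in up to 3 points, so deg p = 3.
(b) From the visible intercepts: one x-axis crossing is at x = 0; it crosses the y-axis at the gridline y = 0.
(c) Matching integer coefficients to the picture gives p.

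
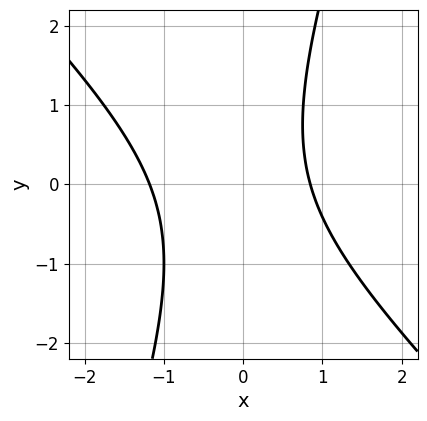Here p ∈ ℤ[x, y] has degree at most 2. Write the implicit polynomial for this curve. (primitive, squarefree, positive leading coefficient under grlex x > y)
3*x^2 + 2*x*y - y^2 + x - 3

(a) deg p = 2.
(b) Reading off the gridlines: it misses every integer gridline on the y-axis.
(c) Matching integer coefficients to the picture gives p.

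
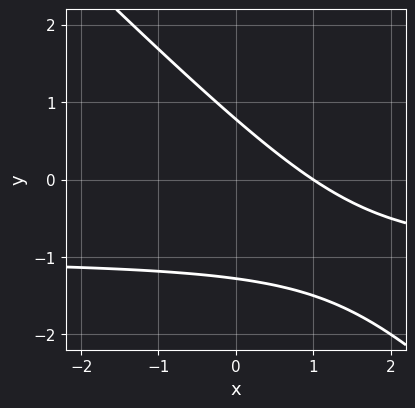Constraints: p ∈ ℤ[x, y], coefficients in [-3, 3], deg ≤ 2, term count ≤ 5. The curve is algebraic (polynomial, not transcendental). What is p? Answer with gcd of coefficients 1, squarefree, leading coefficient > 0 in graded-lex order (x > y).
2*x*y + 2*y^2 + 2*x + y - 2

First, deg p = 2. The shape is more complex than any degree-1 curve.
Next, against the integer gridlines: it meets the x-axis at x = 1 (among the integer gridlines).
Finally, these observations pin down the coefficients.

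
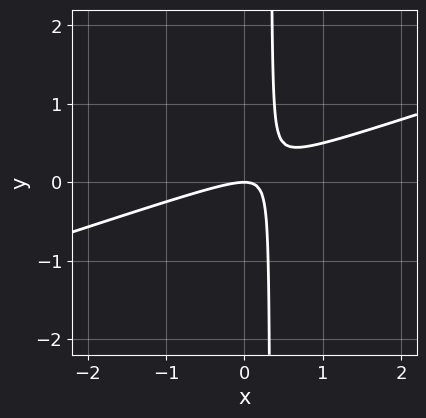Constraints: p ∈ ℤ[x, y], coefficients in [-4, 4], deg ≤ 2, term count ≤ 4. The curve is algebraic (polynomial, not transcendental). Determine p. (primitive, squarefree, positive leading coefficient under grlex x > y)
x^2 - 3*x*y + y

(a) The degree is 2 — a generic line meets the curve in up to 2 points.
(b) From the axis intercepts and sections: it meets the y-axis at y = 0 (among the integer gridlines); it meets the x-axis at x = 0 (among the integer gridlines).
(c) Solving for integer coefficients yields p as stated.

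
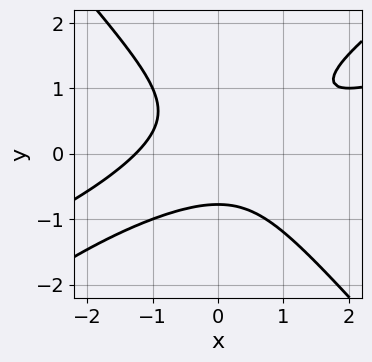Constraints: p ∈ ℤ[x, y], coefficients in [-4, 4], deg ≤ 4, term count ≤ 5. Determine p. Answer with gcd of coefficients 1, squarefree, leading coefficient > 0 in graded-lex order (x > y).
x^3 - 3*x^2*y + 3*y^3 - y^2 + 2

First, deg p = 3.
Finally, matching integer coefficients to the picture gives p.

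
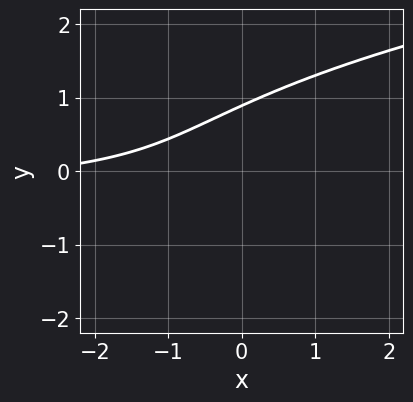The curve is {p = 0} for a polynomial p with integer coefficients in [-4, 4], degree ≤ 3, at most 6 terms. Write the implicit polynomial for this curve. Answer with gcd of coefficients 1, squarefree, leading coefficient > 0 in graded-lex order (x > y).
3*y^3 - 3*x*y - x + y - 3

1. The degree is 3 — no degree-2 curve has this shape.
2. Observable constraints: the curve avoids every integer x-axis point in the box.
3. These observations pin down the coefficients.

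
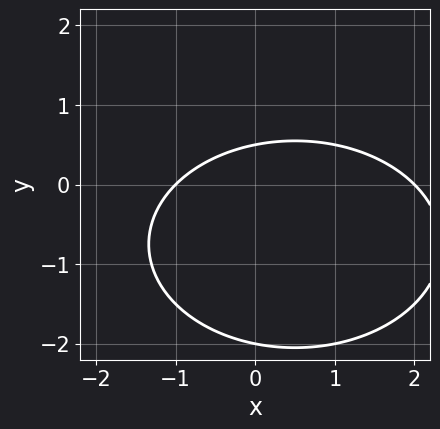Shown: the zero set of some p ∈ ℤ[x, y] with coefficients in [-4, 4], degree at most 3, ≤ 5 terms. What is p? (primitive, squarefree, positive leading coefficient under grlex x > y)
x^2 + 2*y^2 - x + 3*y - 2

First, degree: the shape is more complex than any degree-1 curve, so deg p = 2.
Then, from the axis intercepts and sections: one y-axis crossing is at y = -2; among the integer gridlines, it crosses the x-axis at x ∈ {-1, 2}.
Finally, assembling these constraints gives the stated polynomial.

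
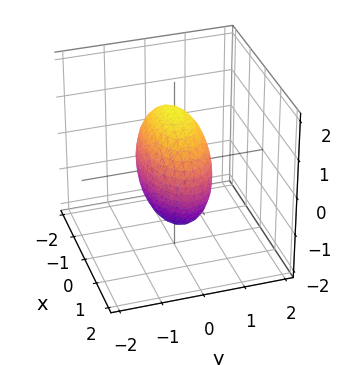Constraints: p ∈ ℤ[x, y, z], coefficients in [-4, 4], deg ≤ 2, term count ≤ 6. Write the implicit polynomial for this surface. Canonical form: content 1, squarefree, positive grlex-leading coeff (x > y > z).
x^2 + 3*y^2 + z^2 - 2

The degree is 2 — bounded and convex; a quadric.
Symmetries: it's symmetric under z → −z, forcing even powers of z; mirror symmetry x ↦ −x ⇒ only even powers of x; the y ↦ −y reflection is a symmetry, so y appears only in even powers.
Solving for integer coefficients yields p as stated.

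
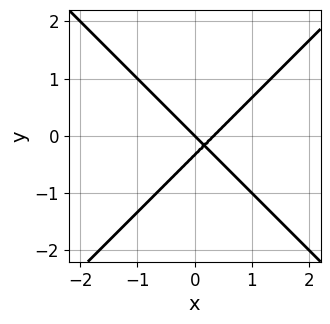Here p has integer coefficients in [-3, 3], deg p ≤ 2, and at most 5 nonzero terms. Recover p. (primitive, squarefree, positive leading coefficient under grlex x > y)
3*x^2 - 3*y^2 - x - y

deg p = 2.
From the visible intercepts: one y-axis crossing is at y = 0; it crosses the x-axis at the gridline x = 0.
Solving for integer coefficients yields p as stated.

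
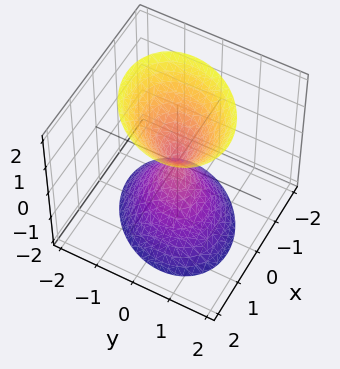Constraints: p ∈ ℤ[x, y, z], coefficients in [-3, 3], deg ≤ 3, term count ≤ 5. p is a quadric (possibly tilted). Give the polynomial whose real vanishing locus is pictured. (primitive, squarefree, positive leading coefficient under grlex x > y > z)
(a) The picture has 2 separate pieces. They look like related sheets of one shape, so recover p as a whole.
(b) The degree is 2 — the shape is more complex than any degree-1 surface.
(c) From the visible intercepts: it meets the x-axis at x = 0 (among the integer gridlines); it crosses the y-axis at the gridline y = 0.
(d) Assembling these constraints gives the stated polynomial.

2*x^2 - x*y + 2*y^2 - z^2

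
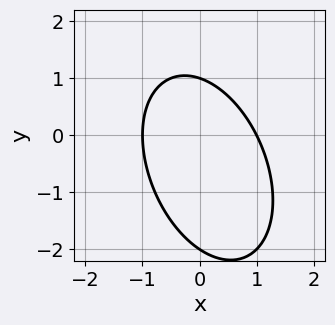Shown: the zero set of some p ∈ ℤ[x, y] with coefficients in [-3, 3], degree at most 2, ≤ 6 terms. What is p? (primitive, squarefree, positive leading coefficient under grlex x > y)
2*x^2 + x*y + y^2 + y - 2

(a) Degree: the shape is more complex than any degree-1 curve, so deg p = 2.
(b) Checking where it meets the axes: among the integer gridlines, it crosses the y-axis at y ∈ {-2, 1}; the x-axis gridline crossings are at x ∈ {-1, 1}.
(c) Matching integer coefficients to the picture gives p.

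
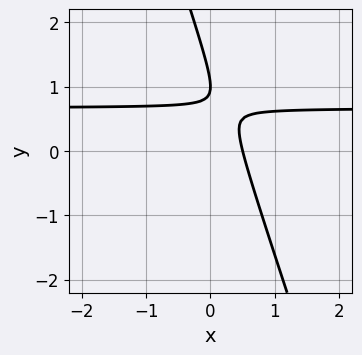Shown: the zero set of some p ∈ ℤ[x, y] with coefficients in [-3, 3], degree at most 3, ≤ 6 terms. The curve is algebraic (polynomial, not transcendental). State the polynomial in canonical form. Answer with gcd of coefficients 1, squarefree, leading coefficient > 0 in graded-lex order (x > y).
1. Degree: the shape is more complex than any degree-1 curve, so deg p = 2.
2. From the axis intercepts and sections: it meets the y-axis at y = 1 (among the integer gridlines).
3. The integer polynomial consistent with all of this is the stated p.

3*x*y + y^2 - 2*x - 2*y + 1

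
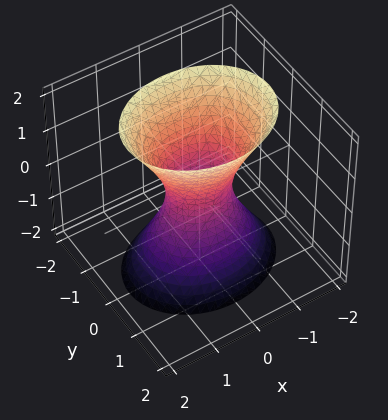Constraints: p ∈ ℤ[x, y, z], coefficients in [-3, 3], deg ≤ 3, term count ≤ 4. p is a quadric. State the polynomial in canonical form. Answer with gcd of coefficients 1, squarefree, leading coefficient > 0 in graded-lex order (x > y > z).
2*x^2 + 3*y^2 - z^2 - 1

(a) The degree is 2 — an hourglass — one-sheet hyperboloid; a quadric.
(b) Symmetries: it's symmetric under y → −y, forcing even powers of y; the x ↦ −x reflection is a symmetry, so x appears only in even powers; it's symmetric under z → −z, forcing even powers of z.
(c) From the axis intercepts and sections: it misses every integer gridline on the z-axis.
(d) Fitting integer coefficients to these (and the overall shape) gives p.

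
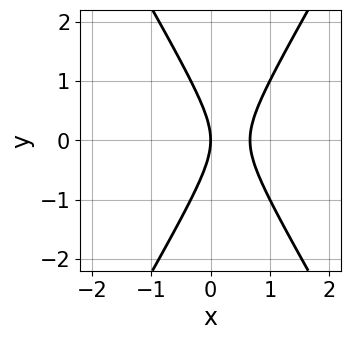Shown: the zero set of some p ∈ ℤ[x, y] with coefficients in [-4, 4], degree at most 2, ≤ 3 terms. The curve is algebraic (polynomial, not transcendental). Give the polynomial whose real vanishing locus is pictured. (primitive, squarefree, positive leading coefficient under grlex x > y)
The degree is 2 — the shape is more complex than any degree-1 curve.
Symmetries: it's symmetric under y → −y, forcing even powers of y.
From the visible intercepts: one x-axis crossing is at x = 0; one y-axis crossing is at y = 0.
Matching integer coefficients to the picture gives p.

3*x^2 - y^2 - 2*x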